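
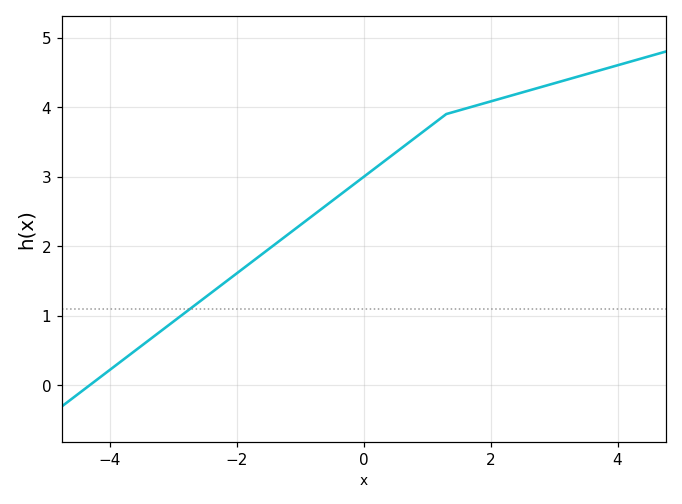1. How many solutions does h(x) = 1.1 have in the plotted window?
1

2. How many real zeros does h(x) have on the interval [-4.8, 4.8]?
1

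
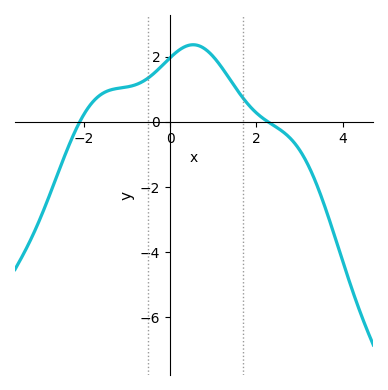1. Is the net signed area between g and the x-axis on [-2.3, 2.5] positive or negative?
positive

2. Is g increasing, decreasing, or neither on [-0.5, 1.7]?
neither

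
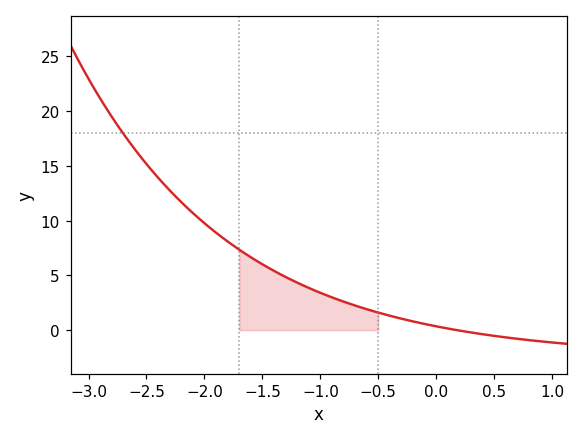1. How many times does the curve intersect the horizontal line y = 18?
1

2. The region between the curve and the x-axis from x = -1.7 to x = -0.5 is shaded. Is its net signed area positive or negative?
positive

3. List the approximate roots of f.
0.2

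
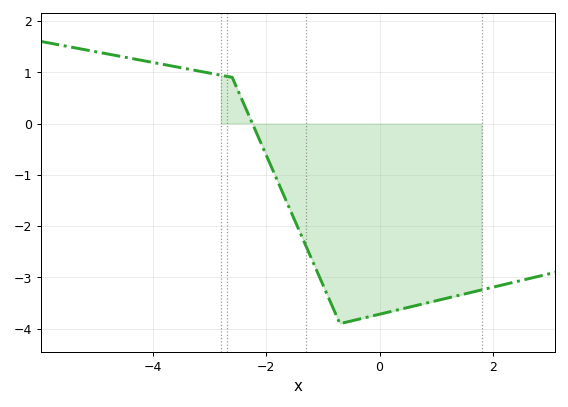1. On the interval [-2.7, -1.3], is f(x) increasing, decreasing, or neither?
decreasing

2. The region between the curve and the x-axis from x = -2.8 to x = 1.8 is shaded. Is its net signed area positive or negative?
negative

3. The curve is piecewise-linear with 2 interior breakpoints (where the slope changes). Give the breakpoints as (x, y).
(-2.6, 0.9); (-0.7, -3.9)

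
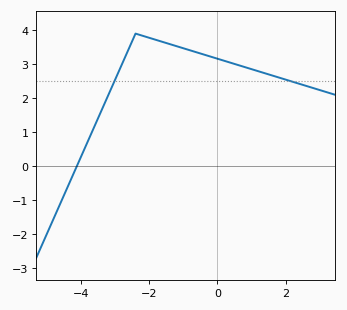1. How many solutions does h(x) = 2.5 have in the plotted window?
2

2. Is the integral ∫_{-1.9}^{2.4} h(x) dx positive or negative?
positive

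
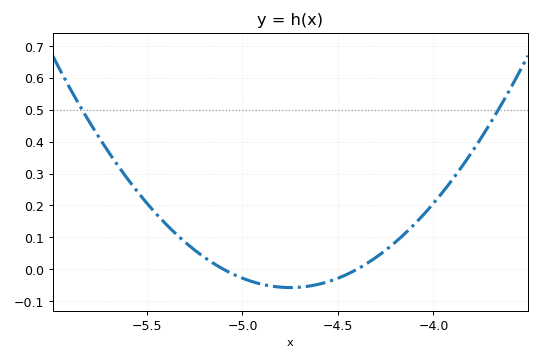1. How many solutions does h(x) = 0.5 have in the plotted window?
2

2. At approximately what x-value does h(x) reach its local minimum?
-4.75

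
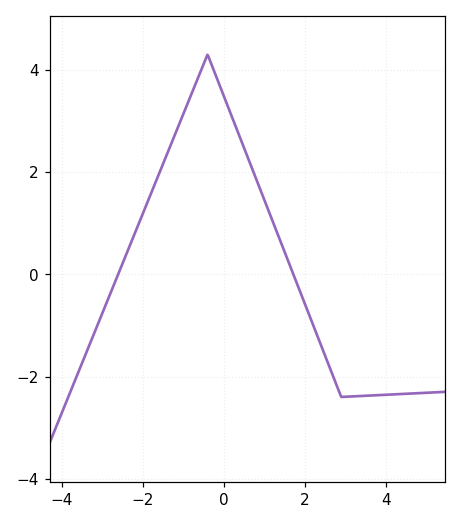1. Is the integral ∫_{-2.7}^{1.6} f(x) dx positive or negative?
positive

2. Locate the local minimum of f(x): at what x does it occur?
2.9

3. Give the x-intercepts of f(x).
-2.61, 1.72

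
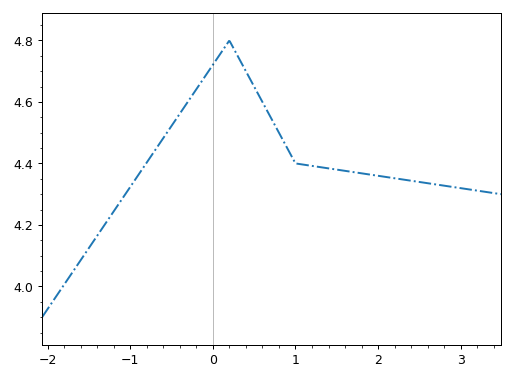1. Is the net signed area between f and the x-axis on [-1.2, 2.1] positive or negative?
positive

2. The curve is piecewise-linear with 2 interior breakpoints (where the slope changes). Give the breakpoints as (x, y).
(0.2, 4.8); (1, 4.4)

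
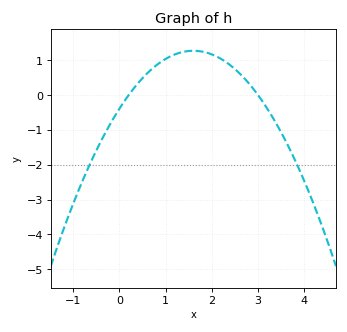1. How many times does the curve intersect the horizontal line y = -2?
2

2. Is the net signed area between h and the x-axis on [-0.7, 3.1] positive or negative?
positive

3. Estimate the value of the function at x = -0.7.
-2.16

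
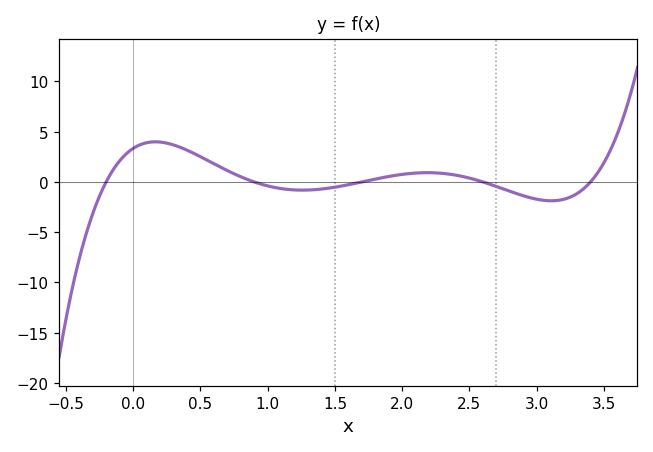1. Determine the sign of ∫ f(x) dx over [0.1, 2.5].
positive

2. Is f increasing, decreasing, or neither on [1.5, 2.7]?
neither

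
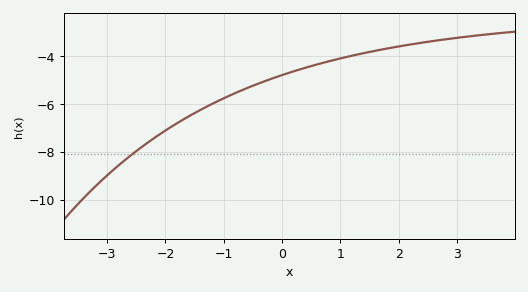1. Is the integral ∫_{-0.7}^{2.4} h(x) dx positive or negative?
negative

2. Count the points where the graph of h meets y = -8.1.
1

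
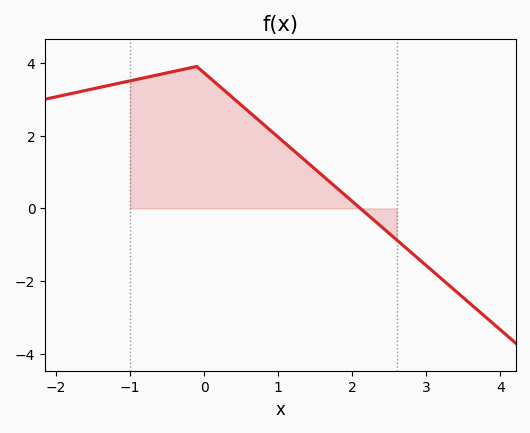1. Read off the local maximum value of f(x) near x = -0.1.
3.8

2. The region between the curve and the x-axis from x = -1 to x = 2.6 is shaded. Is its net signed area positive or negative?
positive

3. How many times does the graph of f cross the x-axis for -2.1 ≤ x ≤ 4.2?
1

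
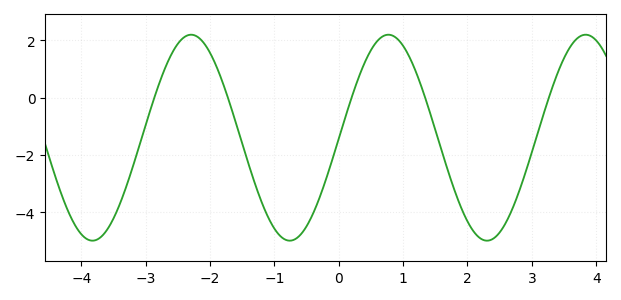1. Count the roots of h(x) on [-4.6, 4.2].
5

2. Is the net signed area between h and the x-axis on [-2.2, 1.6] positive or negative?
negative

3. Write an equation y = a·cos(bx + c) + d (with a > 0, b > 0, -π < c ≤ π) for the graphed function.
y = 3.59cos(2.05x - 1.58) - 1.4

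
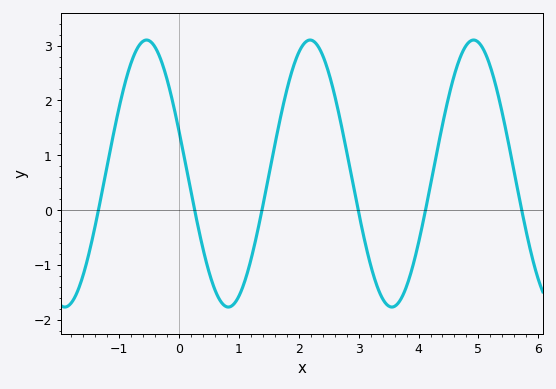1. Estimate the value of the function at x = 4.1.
-0.1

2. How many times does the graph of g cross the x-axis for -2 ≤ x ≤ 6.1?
6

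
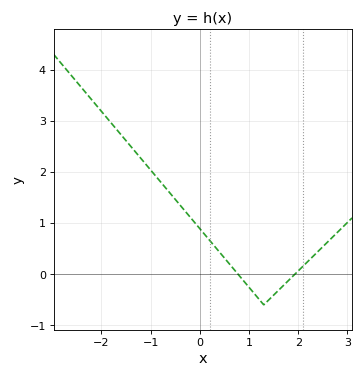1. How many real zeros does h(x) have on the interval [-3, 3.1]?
2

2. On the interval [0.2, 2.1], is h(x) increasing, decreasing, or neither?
neither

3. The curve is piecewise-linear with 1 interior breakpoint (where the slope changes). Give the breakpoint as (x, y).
(1.3, -0.6)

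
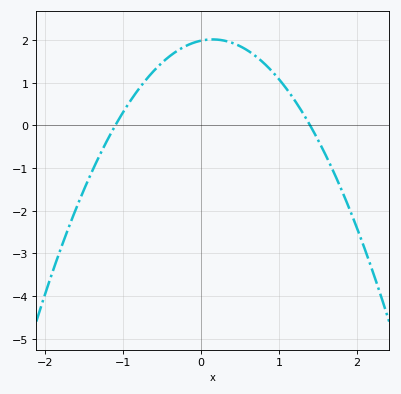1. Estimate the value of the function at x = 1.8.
-1.5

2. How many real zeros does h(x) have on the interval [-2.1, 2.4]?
2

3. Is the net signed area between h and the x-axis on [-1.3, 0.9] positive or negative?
positive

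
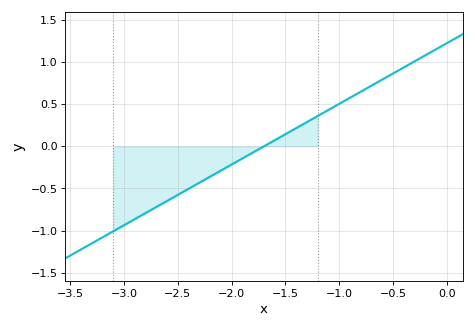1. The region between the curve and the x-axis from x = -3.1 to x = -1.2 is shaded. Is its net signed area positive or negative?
negative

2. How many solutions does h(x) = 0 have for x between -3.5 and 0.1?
1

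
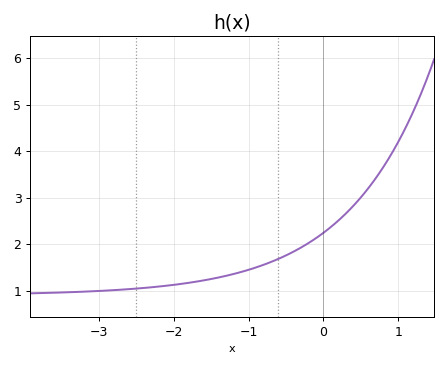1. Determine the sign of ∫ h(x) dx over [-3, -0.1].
positive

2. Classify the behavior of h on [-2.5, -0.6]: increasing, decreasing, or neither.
increasing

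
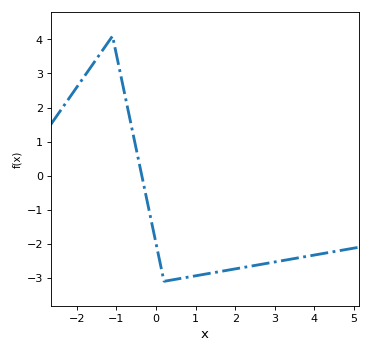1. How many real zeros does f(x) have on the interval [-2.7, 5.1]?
1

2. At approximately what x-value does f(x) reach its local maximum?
-1.2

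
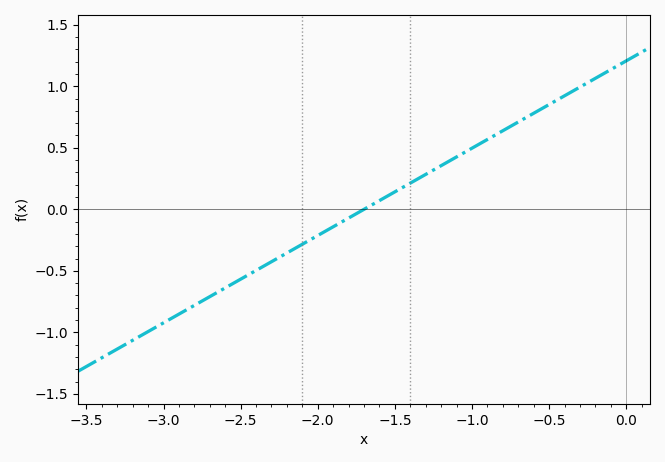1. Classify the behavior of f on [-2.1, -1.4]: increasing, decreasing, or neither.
increasing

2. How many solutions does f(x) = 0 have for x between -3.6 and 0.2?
1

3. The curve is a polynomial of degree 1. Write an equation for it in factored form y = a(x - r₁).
y = 0.71(x + 1.7)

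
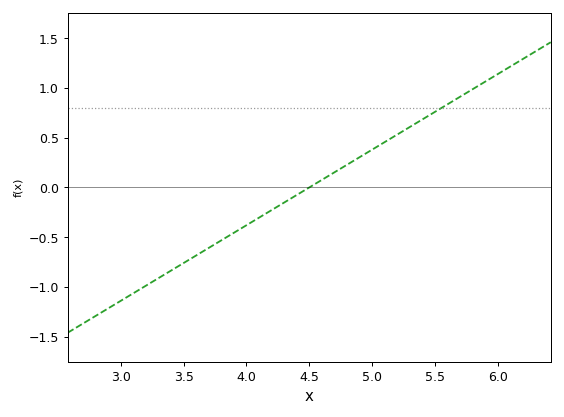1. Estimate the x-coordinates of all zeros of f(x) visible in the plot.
4.5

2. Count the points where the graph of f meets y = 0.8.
1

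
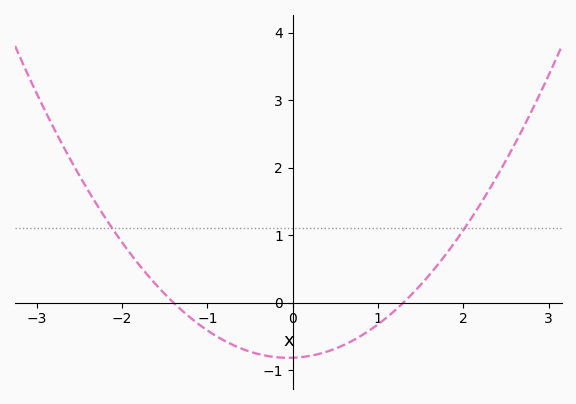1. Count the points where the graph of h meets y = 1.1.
2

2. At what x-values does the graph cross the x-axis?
-1.4, 1.3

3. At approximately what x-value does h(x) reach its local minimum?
-0.1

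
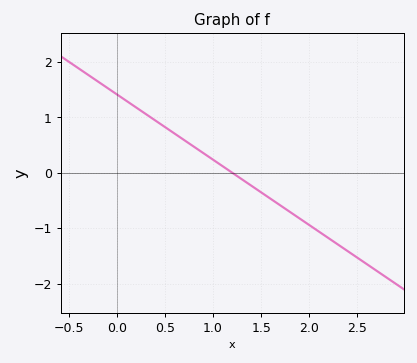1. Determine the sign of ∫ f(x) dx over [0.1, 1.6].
positive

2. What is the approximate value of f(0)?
1.42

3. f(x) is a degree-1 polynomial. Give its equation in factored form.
y = -1.18(x - 1.2)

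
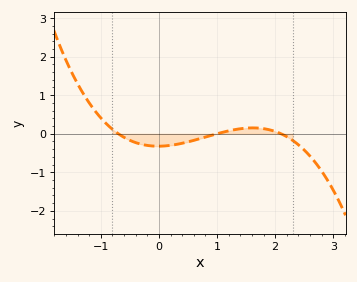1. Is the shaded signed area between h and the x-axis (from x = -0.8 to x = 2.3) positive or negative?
negative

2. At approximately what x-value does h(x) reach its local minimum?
-0.013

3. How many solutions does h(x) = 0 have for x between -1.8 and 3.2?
3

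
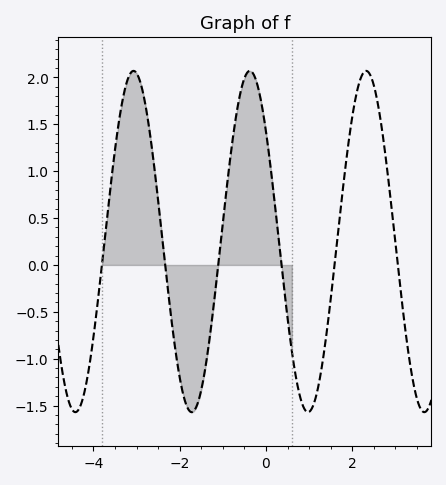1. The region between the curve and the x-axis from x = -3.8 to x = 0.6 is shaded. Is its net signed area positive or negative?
positive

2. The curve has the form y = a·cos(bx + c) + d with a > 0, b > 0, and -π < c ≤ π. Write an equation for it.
y = 1.82cos(2.3x + 0.87) + 0.25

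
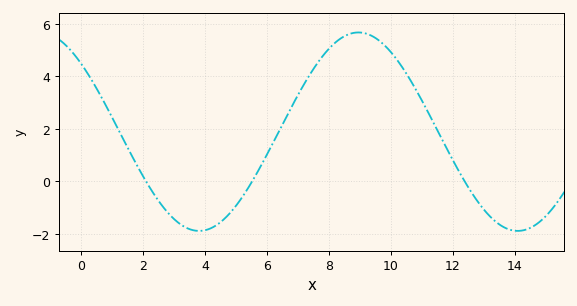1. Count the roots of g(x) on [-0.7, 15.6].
3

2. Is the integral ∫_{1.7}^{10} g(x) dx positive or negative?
positive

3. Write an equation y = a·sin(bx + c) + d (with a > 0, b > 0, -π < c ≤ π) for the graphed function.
y = 3.78sin(0.61x + 2.39) + 1.89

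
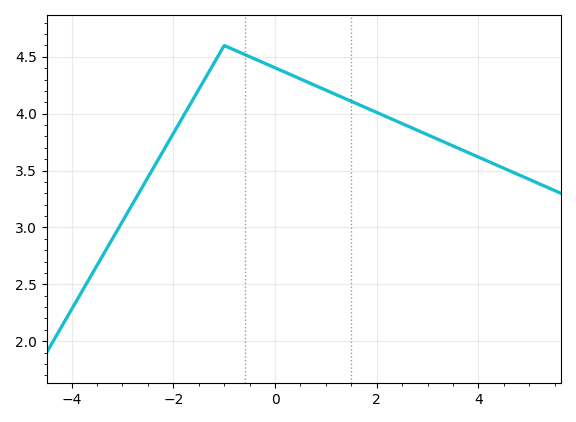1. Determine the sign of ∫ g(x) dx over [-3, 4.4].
positive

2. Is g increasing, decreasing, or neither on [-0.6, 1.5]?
decreasing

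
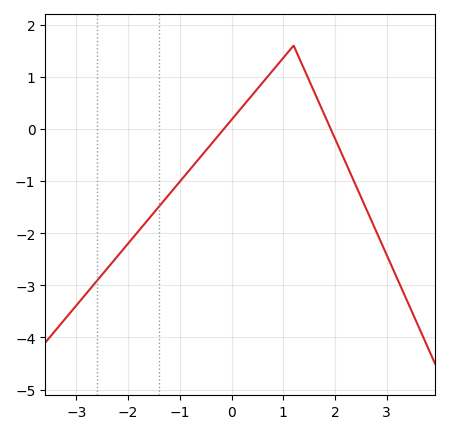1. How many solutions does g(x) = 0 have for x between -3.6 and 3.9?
2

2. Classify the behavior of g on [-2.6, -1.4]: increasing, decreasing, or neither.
increasing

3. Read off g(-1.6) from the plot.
-1.7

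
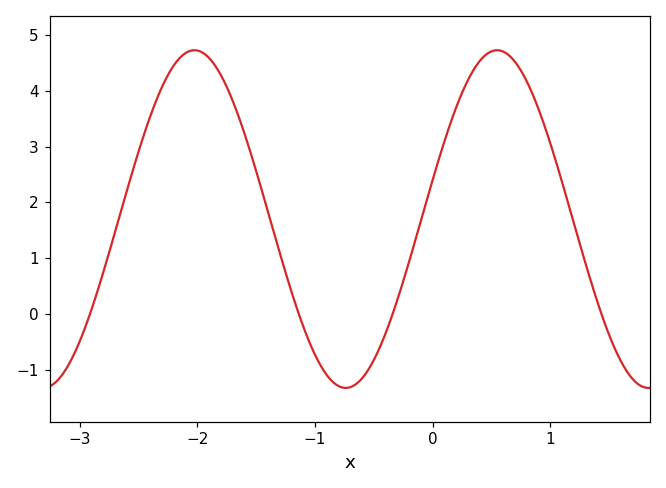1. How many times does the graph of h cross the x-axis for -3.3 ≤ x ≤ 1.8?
4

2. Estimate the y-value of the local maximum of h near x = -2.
4.73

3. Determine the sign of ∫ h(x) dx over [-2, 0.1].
positive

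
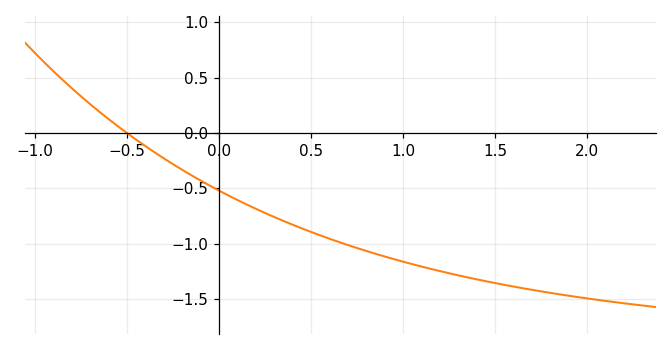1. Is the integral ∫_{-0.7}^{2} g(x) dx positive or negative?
negative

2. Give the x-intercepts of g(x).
-0.5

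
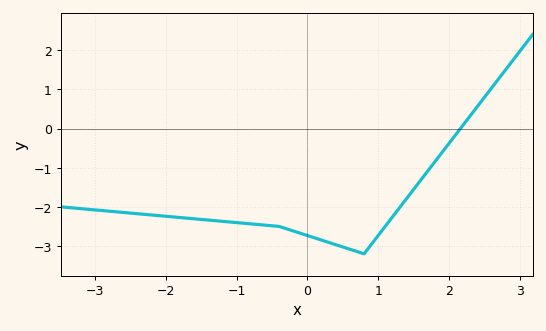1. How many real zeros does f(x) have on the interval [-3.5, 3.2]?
1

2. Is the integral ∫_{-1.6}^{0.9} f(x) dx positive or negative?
negative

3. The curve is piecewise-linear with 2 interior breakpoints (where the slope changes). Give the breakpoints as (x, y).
(-0.4, -2.5); (0.8, -3.2)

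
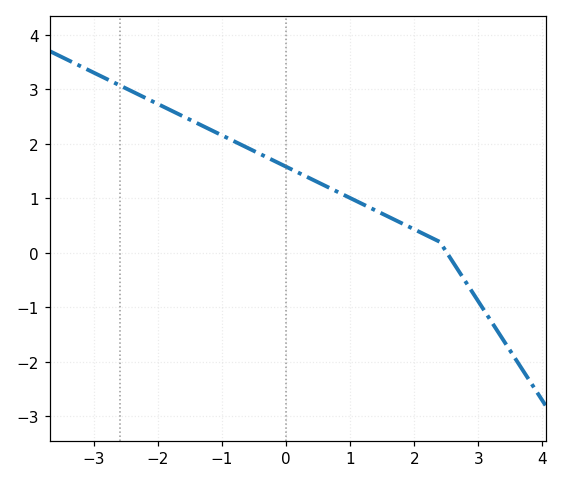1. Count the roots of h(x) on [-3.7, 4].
1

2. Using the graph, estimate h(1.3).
0.832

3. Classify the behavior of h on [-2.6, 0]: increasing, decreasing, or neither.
decreasing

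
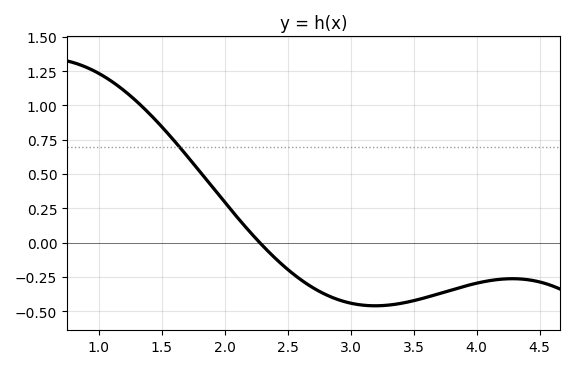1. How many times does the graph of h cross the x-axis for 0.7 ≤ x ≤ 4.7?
1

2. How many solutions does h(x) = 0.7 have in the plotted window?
1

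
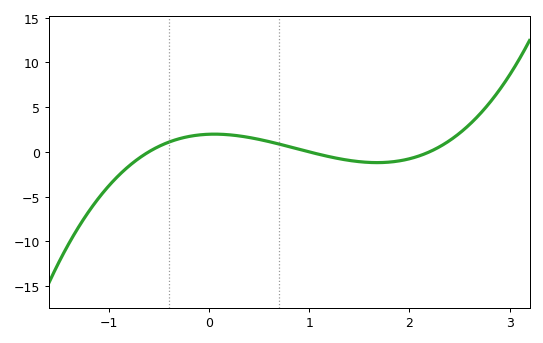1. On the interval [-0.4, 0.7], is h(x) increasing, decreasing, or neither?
neither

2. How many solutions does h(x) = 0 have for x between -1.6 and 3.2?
3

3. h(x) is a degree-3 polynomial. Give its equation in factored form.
y = 1.49(x + 0.6)(x - 1)(x - 2.2)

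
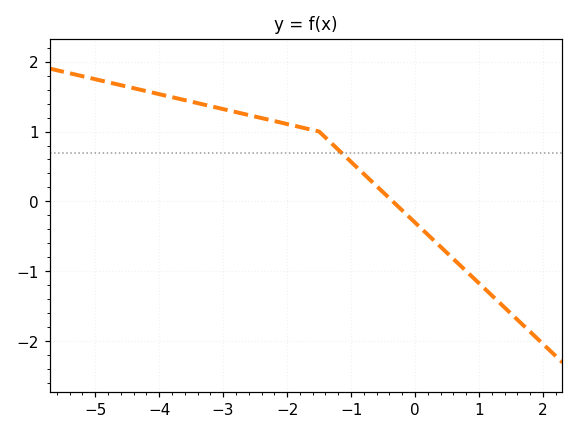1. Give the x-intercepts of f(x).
-0.347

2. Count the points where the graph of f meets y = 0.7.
1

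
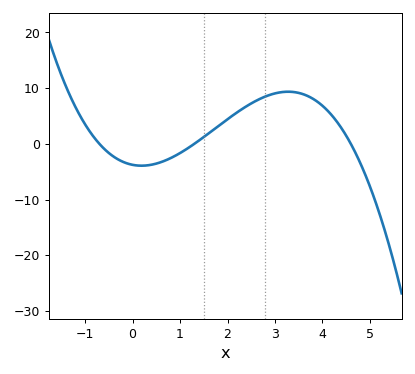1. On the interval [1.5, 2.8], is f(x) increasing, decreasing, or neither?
increasing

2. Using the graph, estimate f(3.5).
9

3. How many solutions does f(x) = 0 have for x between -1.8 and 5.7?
3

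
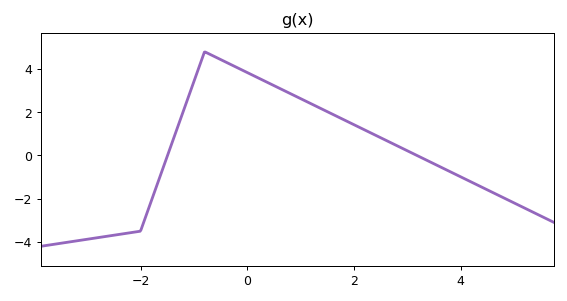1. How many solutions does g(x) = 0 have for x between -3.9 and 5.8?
2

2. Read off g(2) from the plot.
1.42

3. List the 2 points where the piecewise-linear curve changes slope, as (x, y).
(-2, -3.5); (-0.8, 4.8)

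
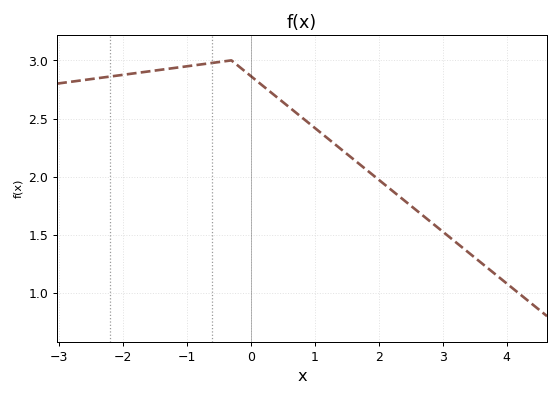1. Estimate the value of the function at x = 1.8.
2.05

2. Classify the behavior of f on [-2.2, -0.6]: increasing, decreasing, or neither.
increasing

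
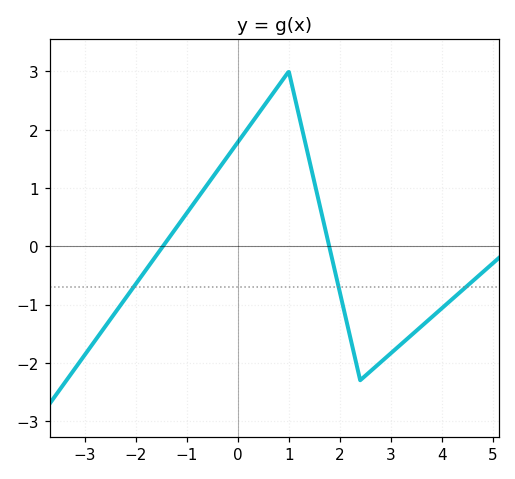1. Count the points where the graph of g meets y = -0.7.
3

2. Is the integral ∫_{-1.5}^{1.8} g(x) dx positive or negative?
positive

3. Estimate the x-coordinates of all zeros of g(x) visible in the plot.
-1.47, 1.79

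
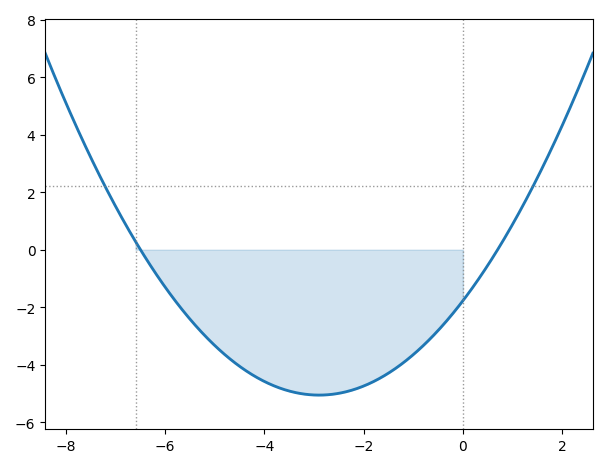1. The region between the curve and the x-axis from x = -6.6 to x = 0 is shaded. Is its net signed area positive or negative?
negative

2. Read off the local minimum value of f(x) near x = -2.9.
-5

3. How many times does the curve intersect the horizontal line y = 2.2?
2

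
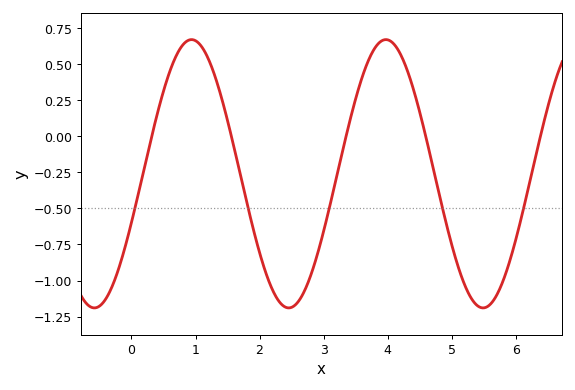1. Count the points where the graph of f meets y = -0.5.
5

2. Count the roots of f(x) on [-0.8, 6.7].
5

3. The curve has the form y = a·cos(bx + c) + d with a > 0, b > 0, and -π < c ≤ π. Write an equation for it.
y = 0.93cos(2.07x - 1.94) - 0.26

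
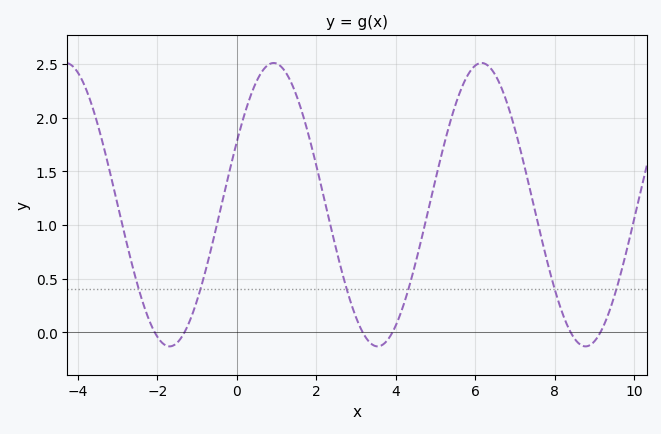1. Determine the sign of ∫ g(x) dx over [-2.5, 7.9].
positive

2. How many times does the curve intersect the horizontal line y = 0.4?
6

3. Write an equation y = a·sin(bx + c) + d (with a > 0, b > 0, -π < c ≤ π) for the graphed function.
y = 1.32sin(1.2x + 0.46) + 1.19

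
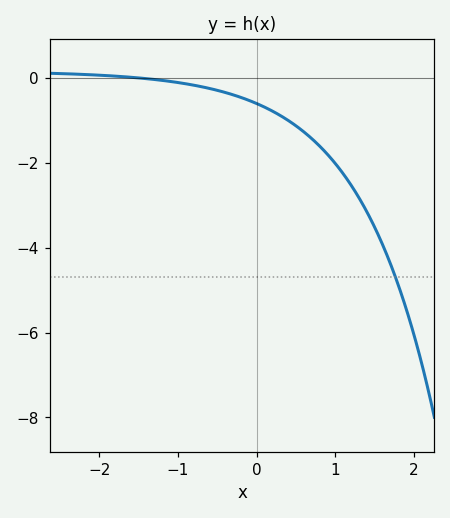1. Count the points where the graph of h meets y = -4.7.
1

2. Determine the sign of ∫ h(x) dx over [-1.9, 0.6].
negative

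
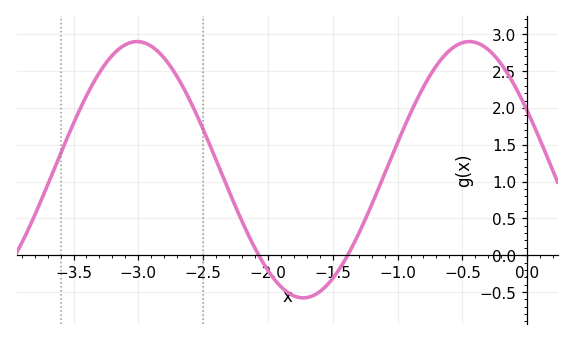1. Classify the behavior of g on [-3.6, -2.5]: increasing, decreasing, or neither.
neither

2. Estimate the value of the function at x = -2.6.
2.09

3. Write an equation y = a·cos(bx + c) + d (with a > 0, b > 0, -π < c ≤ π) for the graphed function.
y = 1.74cos(2.45x + 1.09) + 1.16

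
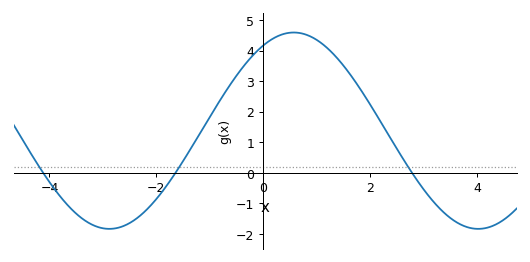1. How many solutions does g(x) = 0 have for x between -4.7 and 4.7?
3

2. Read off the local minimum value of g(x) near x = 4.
-1.8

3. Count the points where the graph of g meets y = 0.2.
3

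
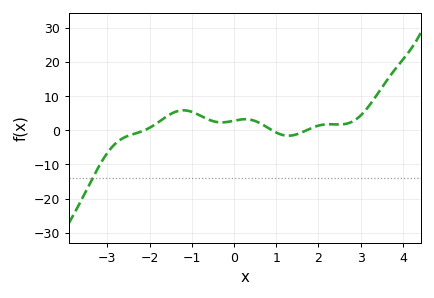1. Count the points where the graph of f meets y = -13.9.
1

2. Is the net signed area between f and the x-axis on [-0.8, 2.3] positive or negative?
positive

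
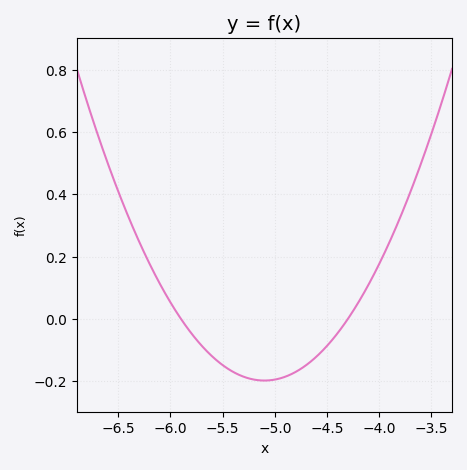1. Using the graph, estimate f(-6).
0.06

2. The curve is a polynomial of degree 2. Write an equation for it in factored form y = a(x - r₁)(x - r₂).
y = 0.31(x + 5.9)(x + 4.3)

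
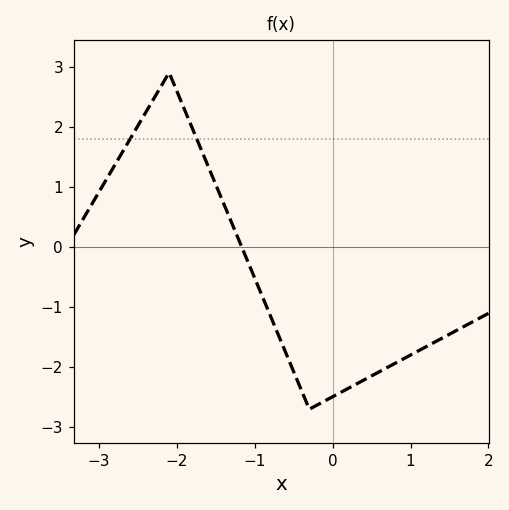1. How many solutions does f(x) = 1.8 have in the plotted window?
2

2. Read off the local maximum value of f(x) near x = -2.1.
2.9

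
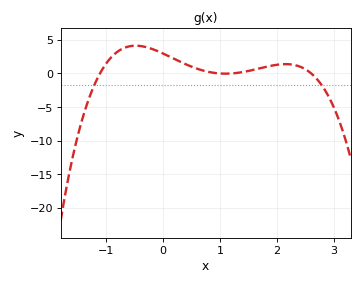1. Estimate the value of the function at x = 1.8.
0.969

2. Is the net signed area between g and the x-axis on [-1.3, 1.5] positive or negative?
positive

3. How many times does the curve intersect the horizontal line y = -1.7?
2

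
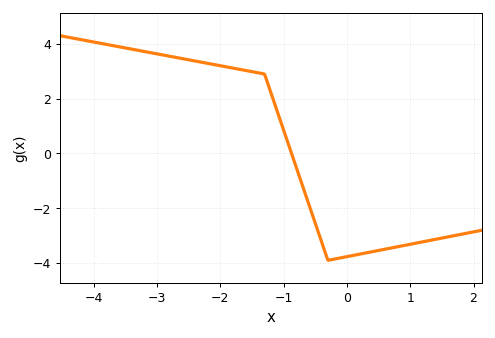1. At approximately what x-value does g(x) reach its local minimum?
-0.3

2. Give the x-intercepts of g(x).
-0.874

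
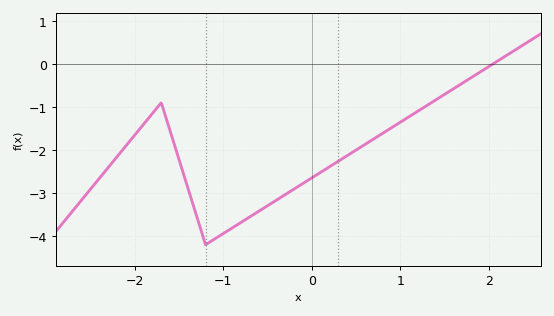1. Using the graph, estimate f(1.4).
-0.839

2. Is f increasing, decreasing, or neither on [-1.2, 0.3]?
increasing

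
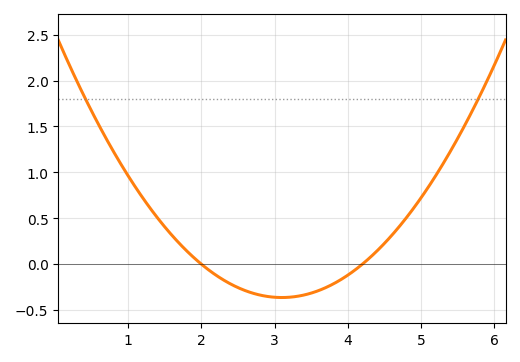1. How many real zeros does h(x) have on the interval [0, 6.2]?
2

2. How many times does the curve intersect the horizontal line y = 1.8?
2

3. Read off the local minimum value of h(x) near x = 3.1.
-0.35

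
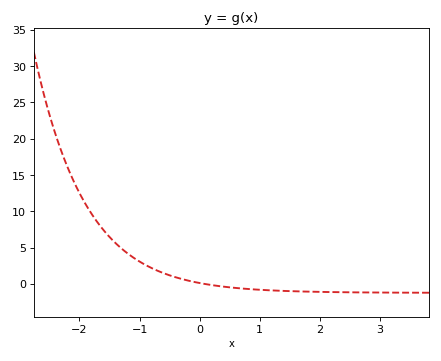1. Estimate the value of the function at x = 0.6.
-0.537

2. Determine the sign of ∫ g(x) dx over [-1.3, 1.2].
positive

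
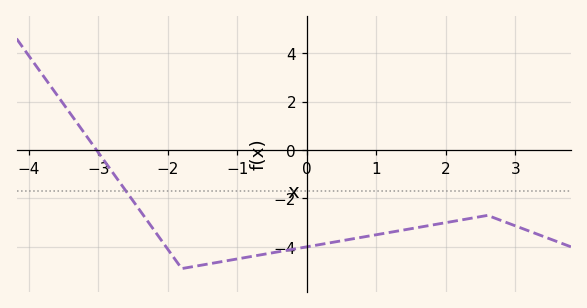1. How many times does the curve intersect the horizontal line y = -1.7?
1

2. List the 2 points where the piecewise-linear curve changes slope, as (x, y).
(-1.8, -4.9); (2.6, -2.7)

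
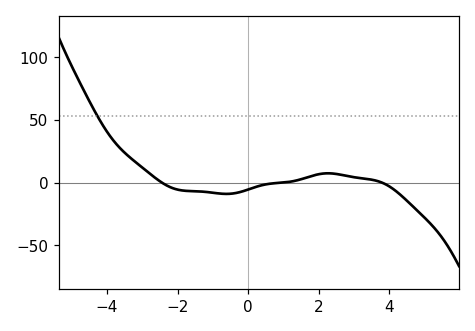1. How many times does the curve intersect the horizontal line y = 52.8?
1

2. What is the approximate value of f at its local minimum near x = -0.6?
-8.99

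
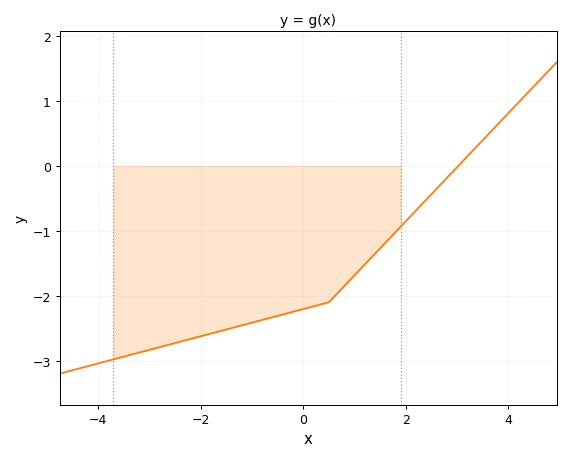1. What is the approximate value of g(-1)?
-2.4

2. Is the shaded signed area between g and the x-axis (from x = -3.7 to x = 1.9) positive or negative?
negative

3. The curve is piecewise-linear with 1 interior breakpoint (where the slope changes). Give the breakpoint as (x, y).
(0.5, -2.1)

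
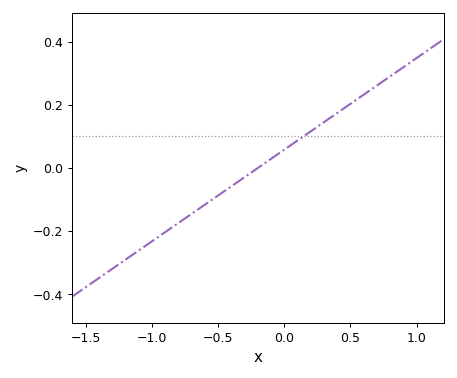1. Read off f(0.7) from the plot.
0.261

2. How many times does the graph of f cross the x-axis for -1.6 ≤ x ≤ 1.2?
1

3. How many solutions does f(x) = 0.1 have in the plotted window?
1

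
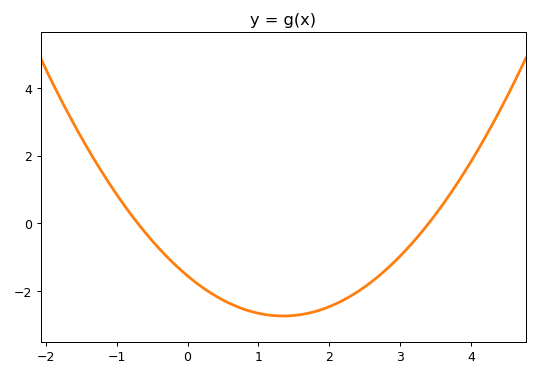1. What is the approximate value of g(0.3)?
-2.01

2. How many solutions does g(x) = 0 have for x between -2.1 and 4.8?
2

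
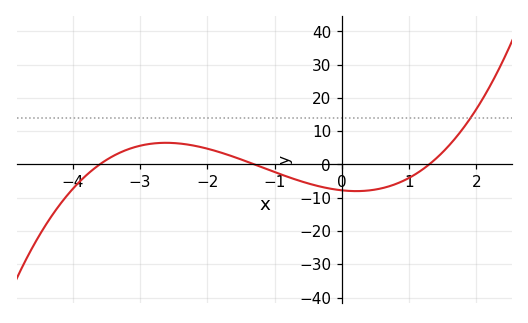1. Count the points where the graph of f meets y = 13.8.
1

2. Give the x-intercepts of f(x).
-3.6, -1.3, 1.3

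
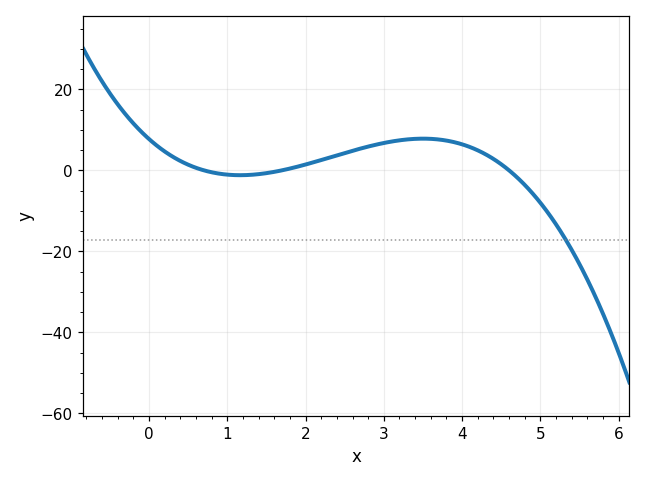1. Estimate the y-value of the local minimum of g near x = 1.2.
-2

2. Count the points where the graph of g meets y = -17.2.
1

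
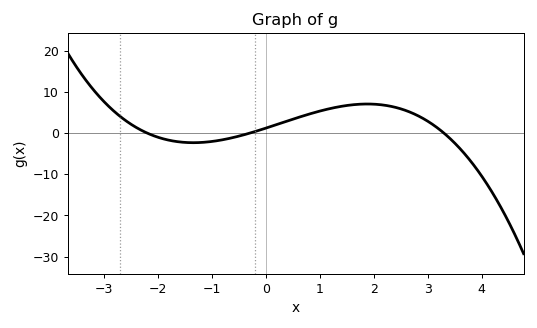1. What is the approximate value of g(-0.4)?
0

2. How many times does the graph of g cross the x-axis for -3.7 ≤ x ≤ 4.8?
3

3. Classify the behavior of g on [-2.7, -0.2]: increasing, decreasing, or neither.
neither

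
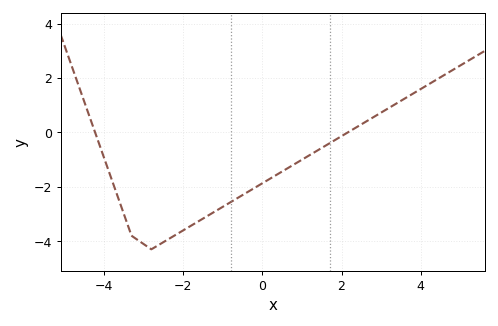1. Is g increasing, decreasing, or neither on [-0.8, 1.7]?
increasing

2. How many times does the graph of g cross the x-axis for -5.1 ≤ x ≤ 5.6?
2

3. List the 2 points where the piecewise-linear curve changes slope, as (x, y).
(-3.3, -3.8); (-2.8, -4.3)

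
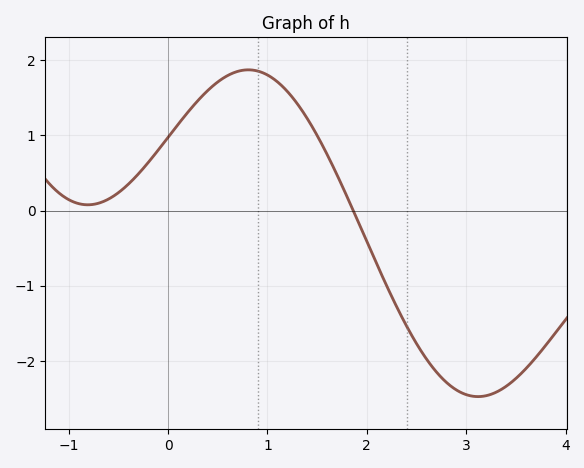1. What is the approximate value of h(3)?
-2.4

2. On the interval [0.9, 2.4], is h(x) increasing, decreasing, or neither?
decreasing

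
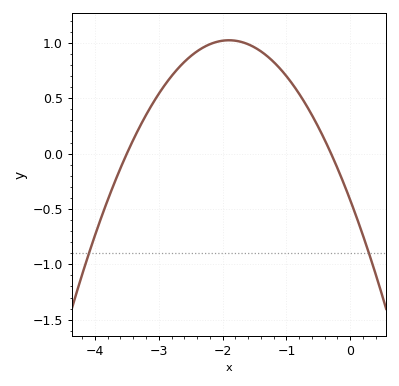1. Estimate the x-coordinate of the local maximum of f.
-1.9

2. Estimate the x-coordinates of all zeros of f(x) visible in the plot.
-3.5, -0.3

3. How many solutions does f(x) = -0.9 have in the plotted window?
2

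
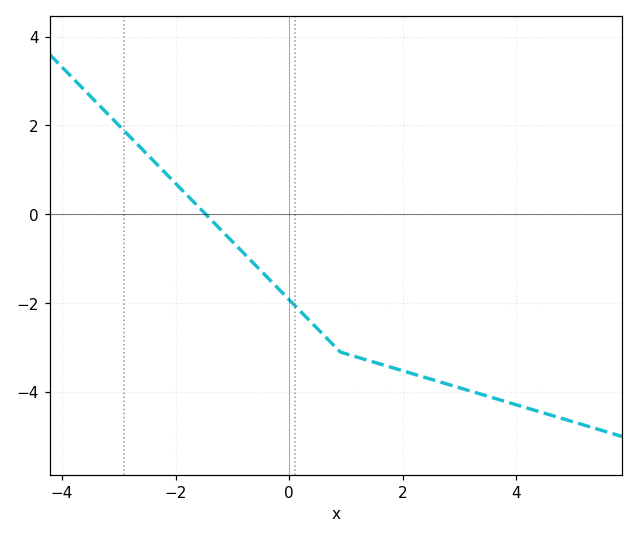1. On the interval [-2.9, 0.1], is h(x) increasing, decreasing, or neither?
decreasing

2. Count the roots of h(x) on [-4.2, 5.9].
1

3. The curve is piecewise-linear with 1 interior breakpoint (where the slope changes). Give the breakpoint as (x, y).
(0.9, -3.1)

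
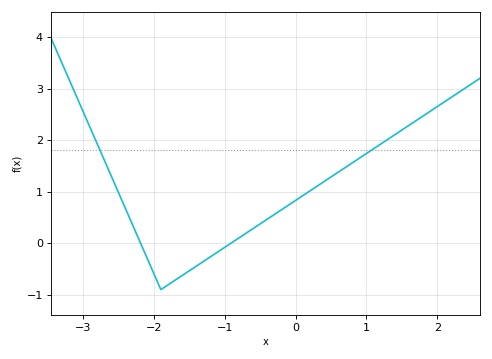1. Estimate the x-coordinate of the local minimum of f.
-1.9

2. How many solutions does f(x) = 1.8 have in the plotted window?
2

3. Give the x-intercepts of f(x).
-2.2, -0.9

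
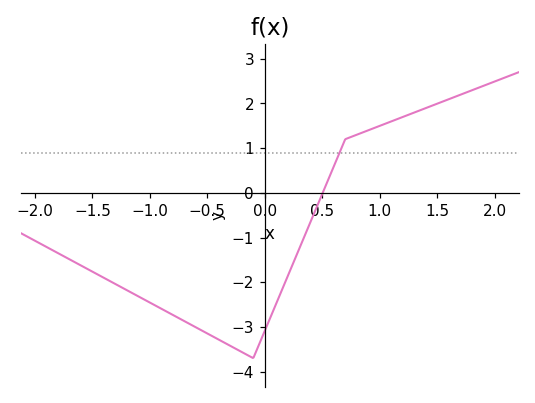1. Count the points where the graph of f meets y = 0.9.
1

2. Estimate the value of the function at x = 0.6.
0.588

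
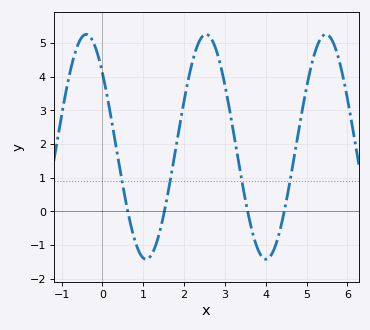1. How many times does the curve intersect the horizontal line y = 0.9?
4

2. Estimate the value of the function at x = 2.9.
4.3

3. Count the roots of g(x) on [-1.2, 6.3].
4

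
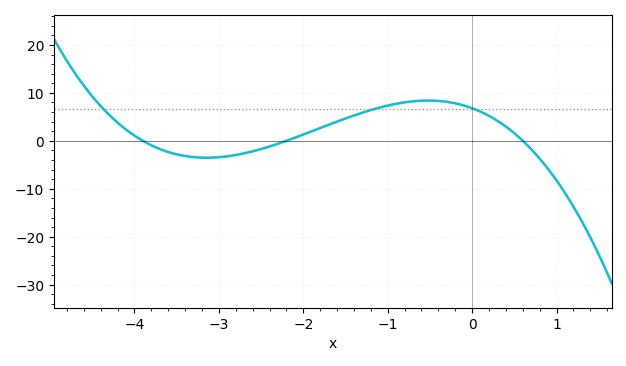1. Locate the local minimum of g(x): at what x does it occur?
-3.1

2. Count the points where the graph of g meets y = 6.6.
3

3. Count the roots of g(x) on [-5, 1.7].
3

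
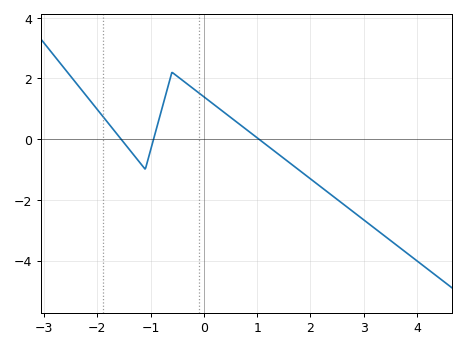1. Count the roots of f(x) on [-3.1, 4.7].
3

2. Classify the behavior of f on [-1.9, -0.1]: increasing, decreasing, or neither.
neither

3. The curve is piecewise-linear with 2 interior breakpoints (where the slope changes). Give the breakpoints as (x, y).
(-1.1, -1); (-0.6, 2.2)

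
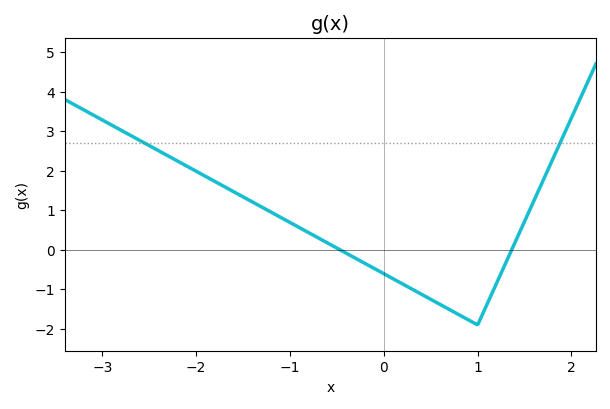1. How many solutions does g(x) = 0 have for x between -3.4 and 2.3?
2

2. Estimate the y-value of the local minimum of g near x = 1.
-1.9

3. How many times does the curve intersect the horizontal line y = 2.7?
2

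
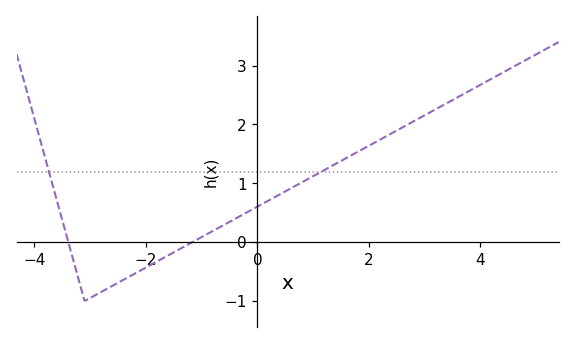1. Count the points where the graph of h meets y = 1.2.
2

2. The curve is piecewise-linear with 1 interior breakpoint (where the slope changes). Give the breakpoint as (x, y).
(-3.1, -1)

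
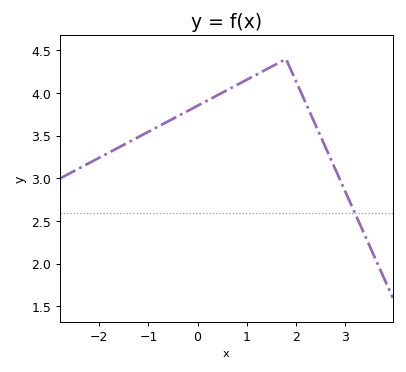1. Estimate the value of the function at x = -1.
3.55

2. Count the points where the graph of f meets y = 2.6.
1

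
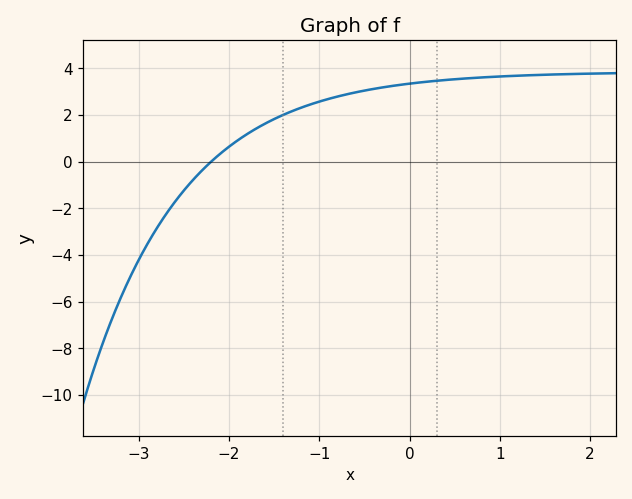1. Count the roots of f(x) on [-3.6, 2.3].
1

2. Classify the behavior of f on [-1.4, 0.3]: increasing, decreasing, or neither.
increasing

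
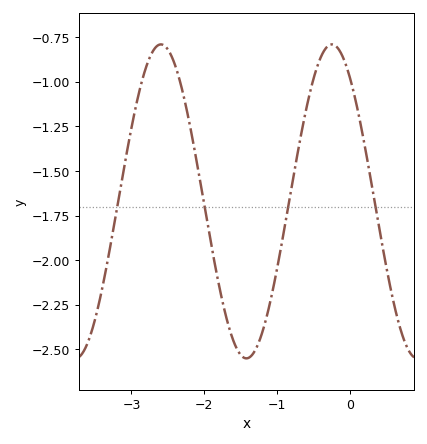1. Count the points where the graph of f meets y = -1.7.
4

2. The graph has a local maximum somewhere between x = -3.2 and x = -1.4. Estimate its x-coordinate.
-2.59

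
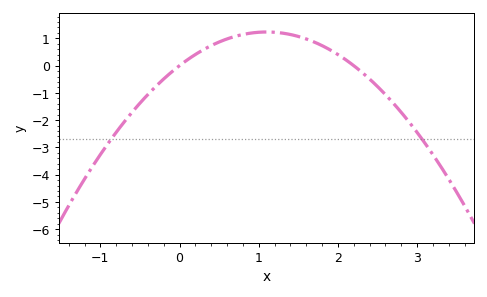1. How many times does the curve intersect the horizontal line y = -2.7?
2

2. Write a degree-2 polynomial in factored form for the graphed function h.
y = -1.02(x - 0)(x - 2.2)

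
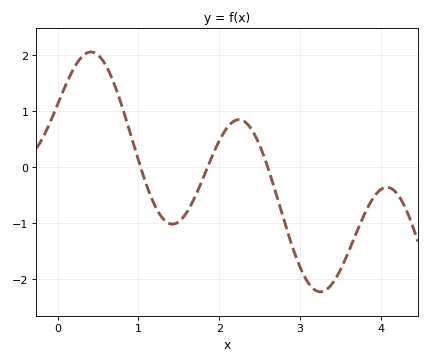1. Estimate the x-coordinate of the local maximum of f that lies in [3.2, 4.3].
4.08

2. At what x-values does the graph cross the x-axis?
1.02, 1.86, 2.6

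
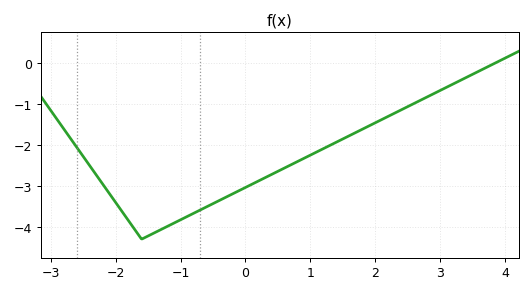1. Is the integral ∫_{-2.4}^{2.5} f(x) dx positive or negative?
negative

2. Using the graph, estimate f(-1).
-3.8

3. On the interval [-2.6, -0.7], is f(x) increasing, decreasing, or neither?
neither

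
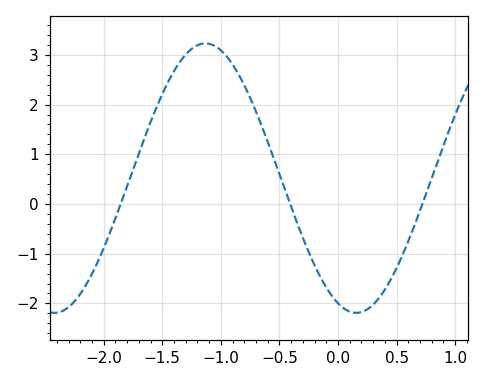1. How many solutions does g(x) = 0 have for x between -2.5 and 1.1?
3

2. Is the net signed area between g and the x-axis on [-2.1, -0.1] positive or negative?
positive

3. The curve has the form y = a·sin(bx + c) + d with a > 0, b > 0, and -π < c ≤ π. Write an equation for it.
y = 2.71sin(2.4x - 1.9) + 0.52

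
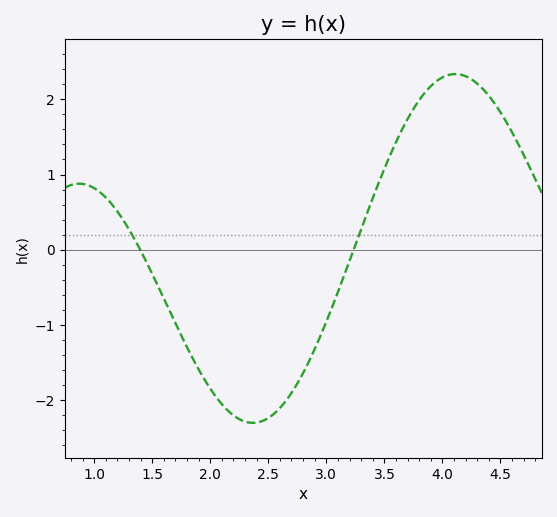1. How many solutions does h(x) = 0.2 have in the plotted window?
2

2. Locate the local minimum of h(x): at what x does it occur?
2.37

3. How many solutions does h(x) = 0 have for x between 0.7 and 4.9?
2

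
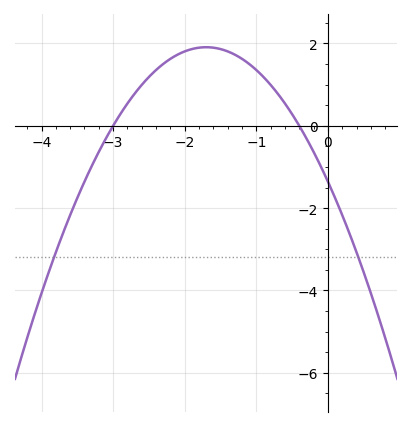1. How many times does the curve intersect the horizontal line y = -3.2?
2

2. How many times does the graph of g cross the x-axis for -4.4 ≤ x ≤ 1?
2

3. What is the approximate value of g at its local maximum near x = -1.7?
1.91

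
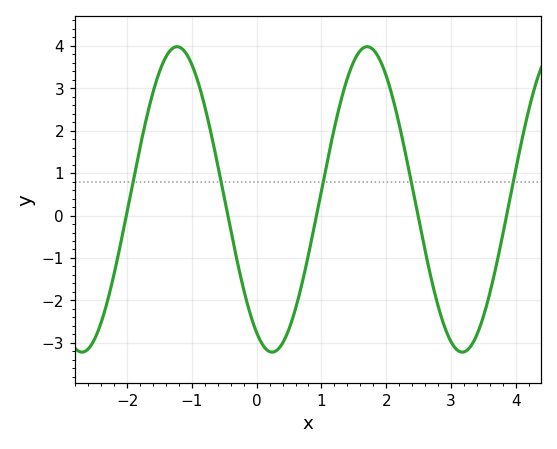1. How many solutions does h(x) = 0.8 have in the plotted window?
5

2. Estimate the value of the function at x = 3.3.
-3.09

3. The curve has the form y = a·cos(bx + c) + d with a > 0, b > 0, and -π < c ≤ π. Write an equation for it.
y = 3.6cos(2.14x + 2.63) + 0.38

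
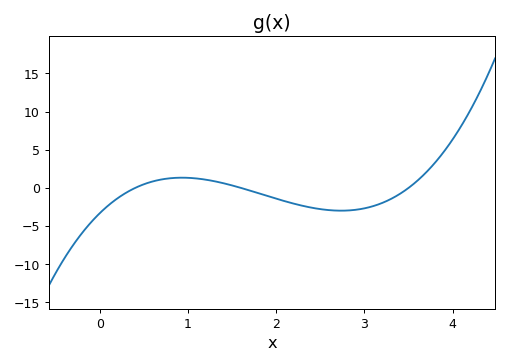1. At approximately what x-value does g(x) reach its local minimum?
2.7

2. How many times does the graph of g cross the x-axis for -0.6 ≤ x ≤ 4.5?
3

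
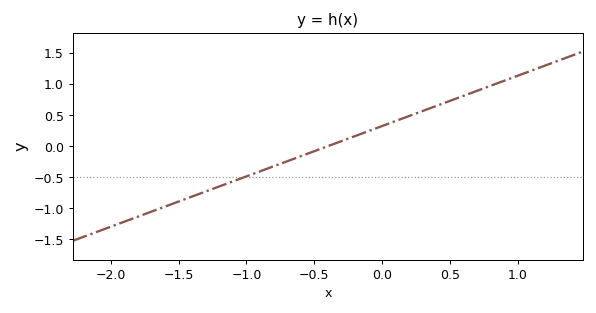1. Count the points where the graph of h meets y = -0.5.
1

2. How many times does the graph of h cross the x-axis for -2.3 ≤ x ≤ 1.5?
1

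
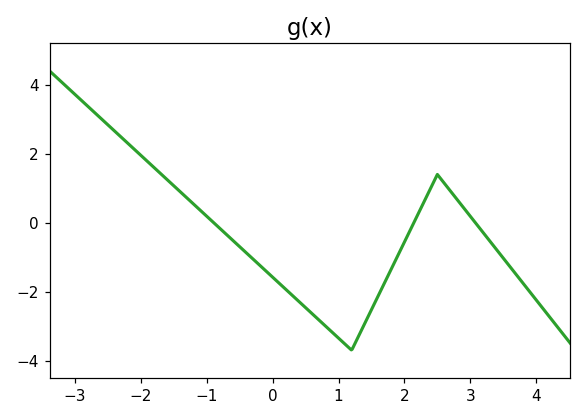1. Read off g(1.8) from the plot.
-1.35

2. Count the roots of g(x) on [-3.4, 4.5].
3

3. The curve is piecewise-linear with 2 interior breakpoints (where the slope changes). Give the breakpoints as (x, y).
(1.2, -3.7); (2.5, 1.4)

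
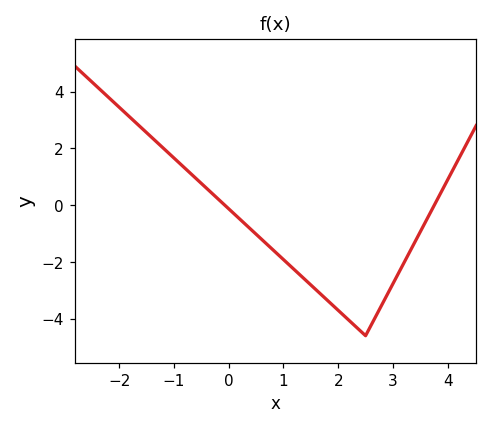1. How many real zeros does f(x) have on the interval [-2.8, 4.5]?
2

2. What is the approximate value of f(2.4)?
-4.4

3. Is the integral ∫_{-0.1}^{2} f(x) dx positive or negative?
negative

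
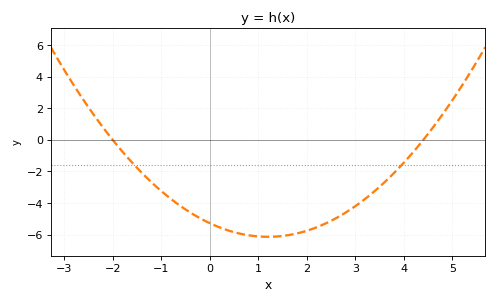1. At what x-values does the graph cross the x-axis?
-2, 4.4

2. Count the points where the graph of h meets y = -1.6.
2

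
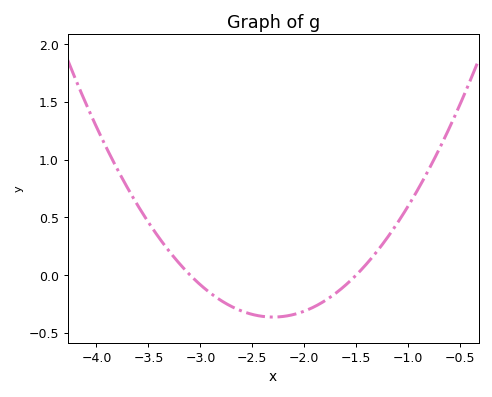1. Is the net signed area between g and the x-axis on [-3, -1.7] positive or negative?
negative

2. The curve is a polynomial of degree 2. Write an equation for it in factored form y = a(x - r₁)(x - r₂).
y = 0.57(x + 3.1)(x + 1.5)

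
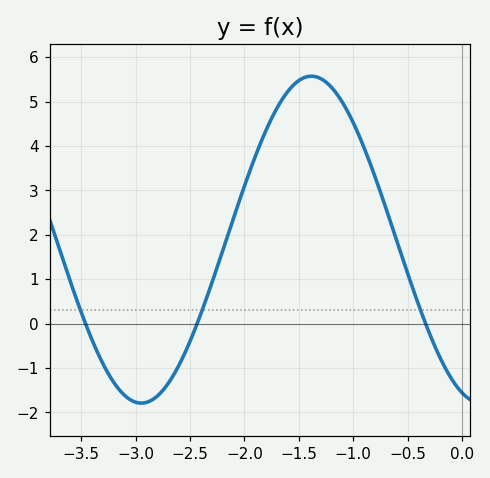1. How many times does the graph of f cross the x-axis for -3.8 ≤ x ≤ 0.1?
3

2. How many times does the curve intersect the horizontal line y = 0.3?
3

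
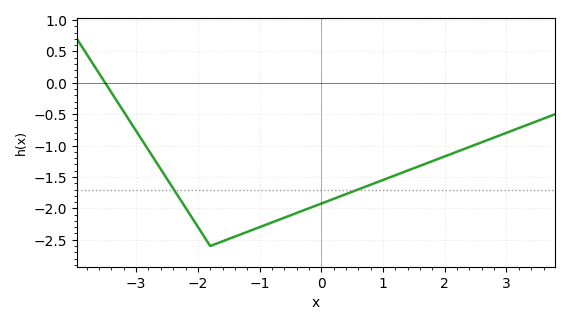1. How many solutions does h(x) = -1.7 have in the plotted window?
2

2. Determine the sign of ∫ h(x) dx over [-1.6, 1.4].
negative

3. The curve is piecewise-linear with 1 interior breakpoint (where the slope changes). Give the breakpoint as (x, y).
(-1.8, -2.6)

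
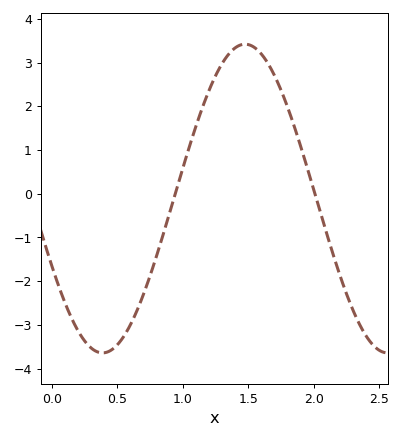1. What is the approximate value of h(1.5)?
3.4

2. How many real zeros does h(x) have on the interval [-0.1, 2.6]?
2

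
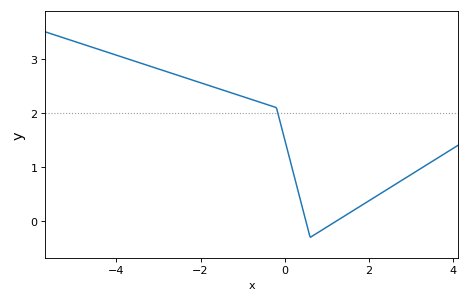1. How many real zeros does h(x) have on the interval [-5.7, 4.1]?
2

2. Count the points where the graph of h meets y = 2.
1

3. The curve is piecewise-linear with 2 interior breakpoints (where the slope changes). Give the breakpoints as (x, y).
(-0.2, 2.1); (0.6, -0.3)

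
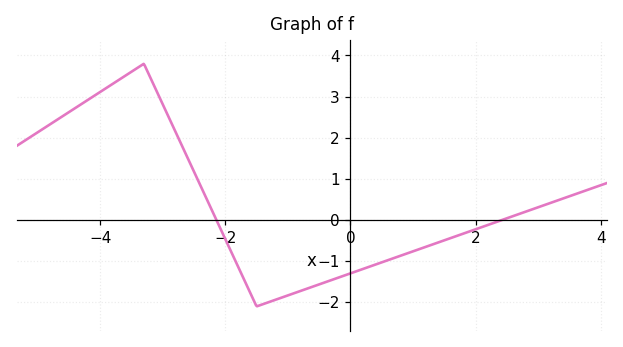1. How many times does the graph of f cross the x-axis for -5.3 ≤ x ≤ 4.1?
2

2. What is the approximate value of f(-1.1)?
-1.9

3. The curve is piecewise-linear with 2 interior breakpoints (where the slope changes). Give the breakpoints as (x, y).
(-3.3, 3.8); (-1.5, -2.1)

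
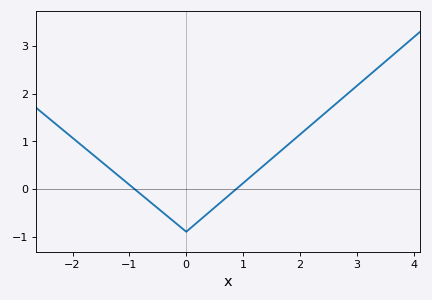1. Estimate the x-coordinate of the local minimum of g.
0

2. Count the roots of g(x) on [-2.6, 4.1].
2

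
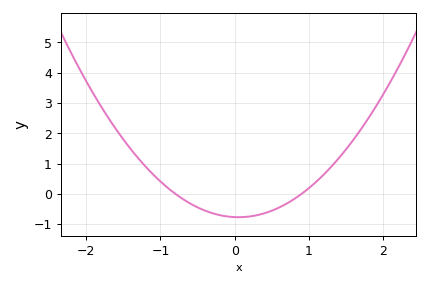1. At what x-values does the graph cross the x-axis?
-0.8, 0.9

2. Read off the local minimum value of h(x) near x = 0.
-0.773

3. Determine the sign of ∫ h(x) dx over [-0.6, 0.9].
negative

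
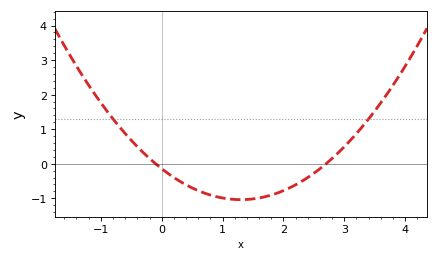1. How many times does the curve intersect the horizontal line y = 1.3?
2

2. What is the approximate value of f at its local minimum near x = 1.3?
-1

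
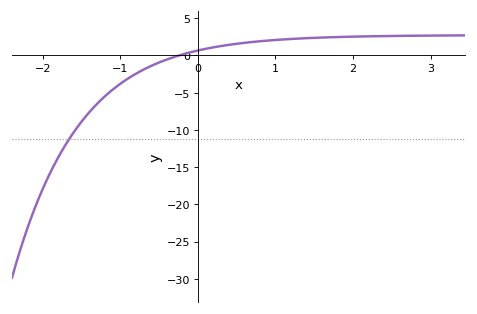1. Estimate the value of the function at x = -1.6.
-10.3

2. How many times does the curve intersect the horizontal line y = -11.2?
1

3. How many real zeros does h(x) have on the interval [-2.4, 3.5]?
1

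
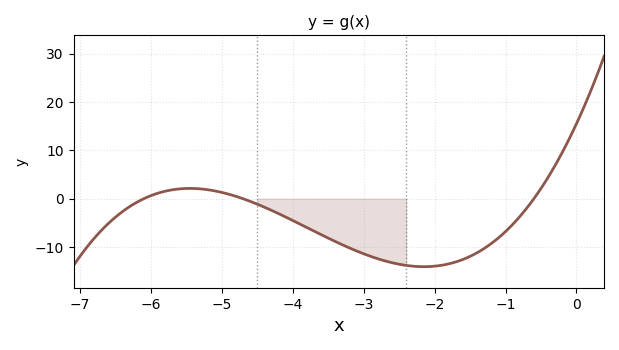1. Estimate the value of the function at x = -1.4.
-11.2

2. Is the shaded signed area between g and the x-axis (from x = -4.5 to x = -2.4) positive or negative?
negative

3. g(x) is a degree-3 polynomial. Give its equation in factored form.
y = 0.9(x + 6.1)(x + 4.7)(x + 0.6)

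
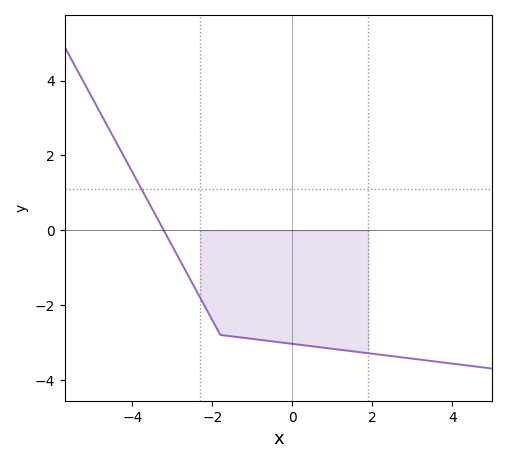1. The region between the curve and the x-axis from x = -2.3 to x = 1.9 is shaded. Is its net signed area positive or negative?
negative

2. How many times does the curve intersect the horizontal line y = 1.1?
1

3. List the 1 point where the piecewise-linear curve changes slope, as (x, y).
(-1.8, -2.8)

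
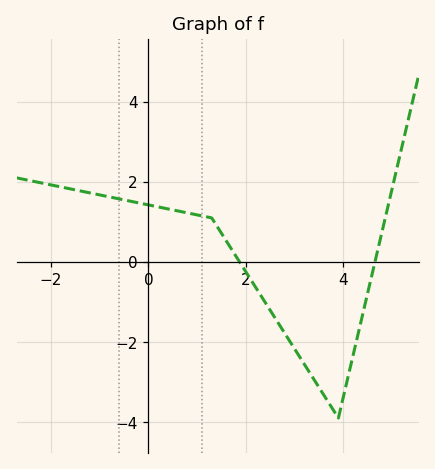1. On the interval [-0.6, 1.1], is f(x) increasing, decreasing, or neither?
decreasing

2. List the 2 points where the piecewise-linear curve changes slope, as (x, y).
(1.3, 1.1); (3.9, -3.9)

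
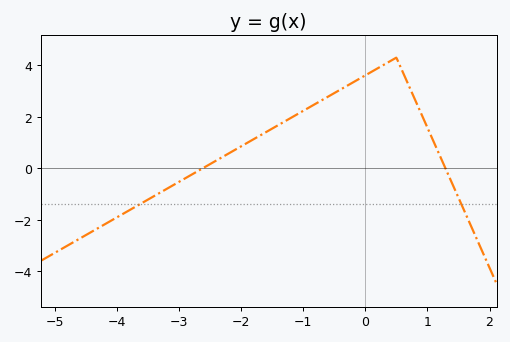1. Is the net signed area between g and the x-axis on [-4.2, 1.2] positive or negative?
positive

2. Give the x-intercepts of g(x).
-2.6, 1.3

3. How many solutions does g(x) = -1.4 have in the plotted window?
2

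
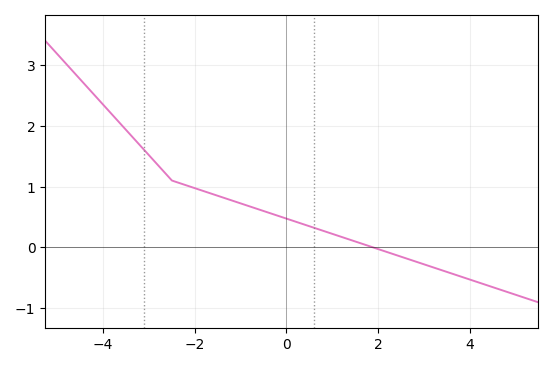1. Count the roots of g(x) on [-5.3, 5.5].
1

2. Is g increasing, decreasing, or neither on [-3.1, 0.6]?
decreasing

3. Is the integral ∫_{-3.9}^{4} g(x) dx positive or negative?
positive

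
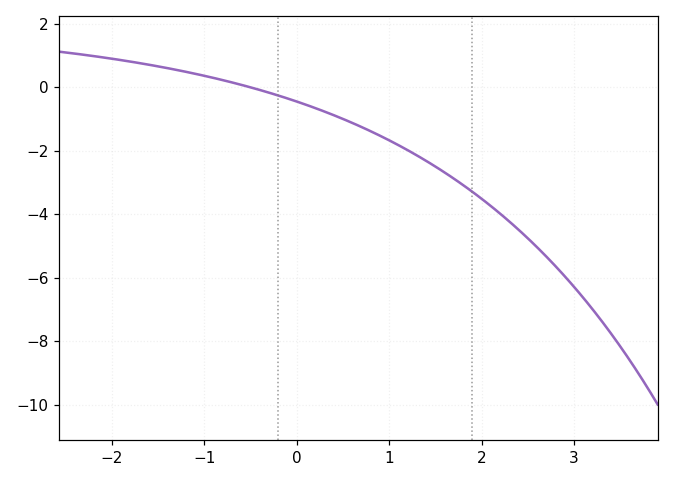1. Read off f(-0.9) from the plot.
0.2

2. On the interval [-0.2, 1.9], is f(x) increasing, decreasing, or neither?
decreasing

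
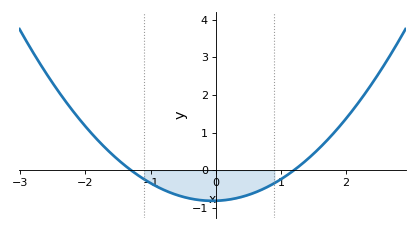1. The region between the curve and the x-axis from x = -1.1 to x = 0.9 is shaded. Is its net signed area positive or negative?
negative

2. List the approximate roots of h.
-1.3, 1.2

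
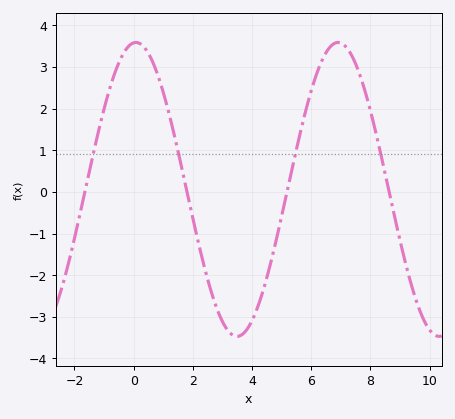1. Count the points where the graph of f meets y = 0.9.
4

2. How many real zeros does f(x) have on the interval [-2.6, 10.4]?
4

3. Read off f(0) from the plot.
3.58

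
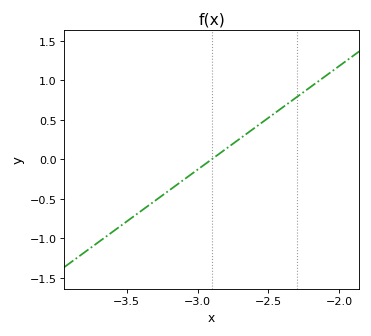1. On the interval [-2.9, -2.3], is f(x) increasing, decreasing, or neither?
increasing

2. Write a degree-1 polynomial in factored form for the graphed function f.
y = 1.31(x + 2.9)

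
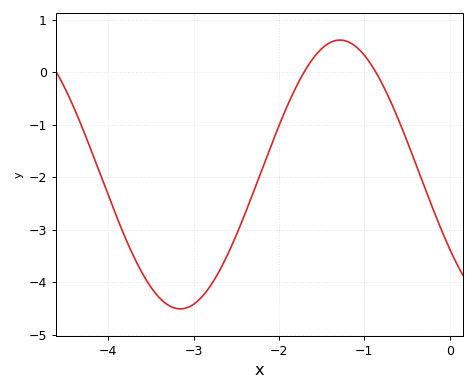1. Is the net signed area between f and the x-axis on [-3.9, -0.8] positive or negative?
negative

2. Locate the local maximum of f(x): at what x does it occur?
-1.3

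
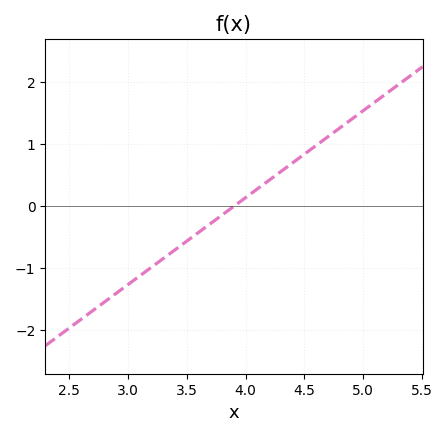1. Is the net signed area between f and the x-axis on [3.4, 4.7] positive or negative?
positive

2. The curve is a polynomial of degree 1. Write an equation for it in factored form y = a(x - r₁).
y = 1.4(x - 3.9)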